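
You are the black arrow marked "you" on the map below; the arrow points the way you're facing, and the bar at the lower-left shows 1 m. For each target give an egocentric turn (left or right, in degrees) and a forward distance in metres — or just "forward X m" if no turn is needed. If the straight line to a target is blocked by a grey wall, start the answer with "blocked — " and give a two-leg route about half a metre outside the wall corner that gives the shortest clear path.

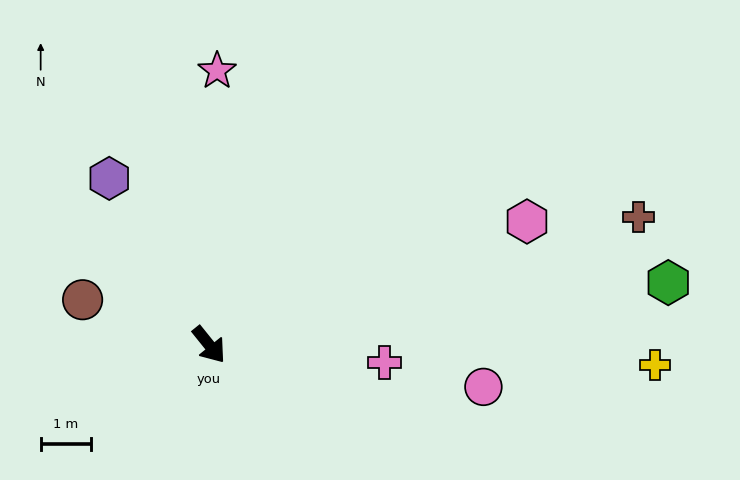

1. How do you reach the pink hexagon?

turn left 72°, forward 6.8 m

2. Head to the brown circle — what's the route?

turn right 148°, forward 2.7 m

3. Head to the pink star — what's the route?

turn left 139°, forward 5.4 m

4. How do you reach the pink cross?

turn left 45°, forward 3.5 m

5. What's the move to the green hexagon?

turn left 59°, forward 9.2 m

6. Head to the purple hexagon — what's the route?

turn left 172°, forward 3.8 m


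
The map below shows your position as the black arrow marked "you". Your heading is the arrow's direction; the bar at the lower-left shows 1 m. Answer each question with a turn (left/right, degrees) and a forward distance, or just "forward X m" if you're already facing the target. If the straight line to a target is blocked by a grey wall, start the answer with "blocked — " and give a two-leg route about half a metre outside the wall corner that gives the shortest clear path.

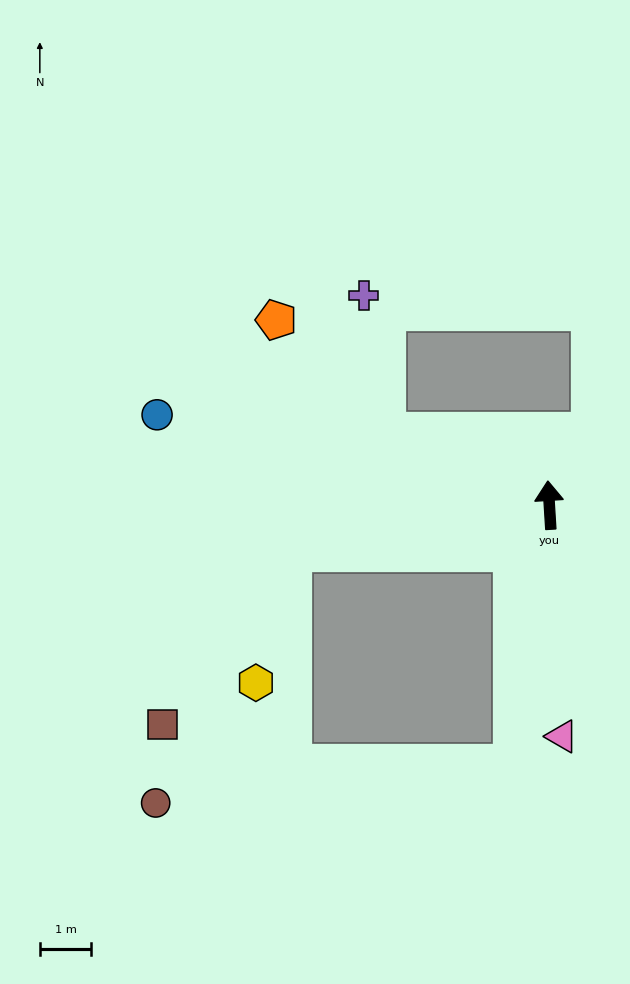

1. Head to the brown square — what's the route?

blocked — turn left 96°, forward 5.1 m, then turn left 44°, forward 4.2 m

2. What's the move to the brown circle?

blocked — turn left 96°, forward 5.1 m, then turn left 53°, forward 5.6 m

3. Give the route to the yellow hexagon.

blocked — turn left 96°, forward 5.1 m, then turn left 66°, forward 2.7 m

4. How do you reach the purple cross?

blocked — turn left 63°, forward 3.5 m, then turn right 58°, forward 2.7 m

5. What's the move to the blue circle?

turn left 73°, forward 7.9 m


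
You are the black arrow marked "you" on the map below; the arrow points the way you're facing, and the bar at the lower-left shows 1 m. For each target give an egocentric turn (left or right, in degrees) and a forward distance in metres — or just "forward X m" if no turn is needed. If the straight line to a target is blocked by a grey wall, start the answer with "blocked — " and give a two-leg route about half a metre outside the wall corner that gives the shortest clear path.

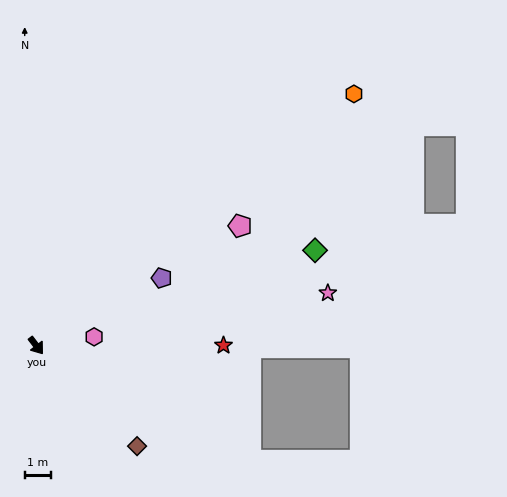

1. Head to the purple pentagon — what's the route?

turn left 81°, forward 5.4 m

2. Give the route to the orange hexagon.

turn left 91°, forward 15.3 m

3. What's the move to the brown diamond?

turn left 8°, forward 5.4 m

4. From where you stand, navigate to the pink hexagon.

turn left 61°, forward 2.2 m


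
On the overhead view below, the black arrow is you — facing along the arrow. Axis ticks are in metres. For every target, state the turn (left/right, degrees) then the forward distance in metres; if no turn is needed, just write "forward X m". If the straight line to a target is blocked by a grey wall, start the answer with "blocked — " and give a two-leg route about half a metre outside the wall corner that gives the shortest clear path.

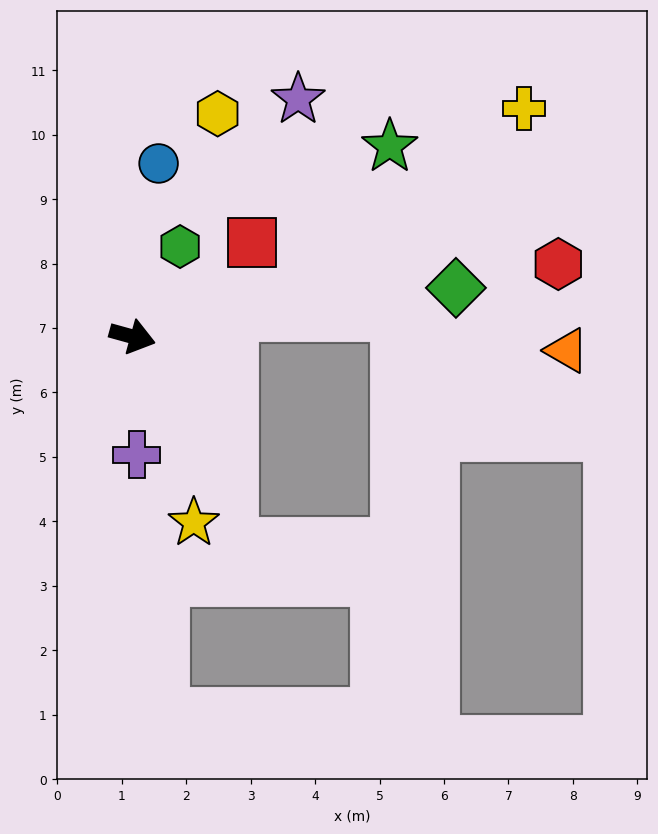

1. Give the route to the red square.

turn left 54°, forward 2.4 m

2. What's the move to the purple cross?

turn right 73°, forward 1.8 m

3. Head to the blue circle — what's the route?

turn left 97°, forward 2.7 m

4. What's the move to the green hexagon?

turn left 78°, forward 1.6 m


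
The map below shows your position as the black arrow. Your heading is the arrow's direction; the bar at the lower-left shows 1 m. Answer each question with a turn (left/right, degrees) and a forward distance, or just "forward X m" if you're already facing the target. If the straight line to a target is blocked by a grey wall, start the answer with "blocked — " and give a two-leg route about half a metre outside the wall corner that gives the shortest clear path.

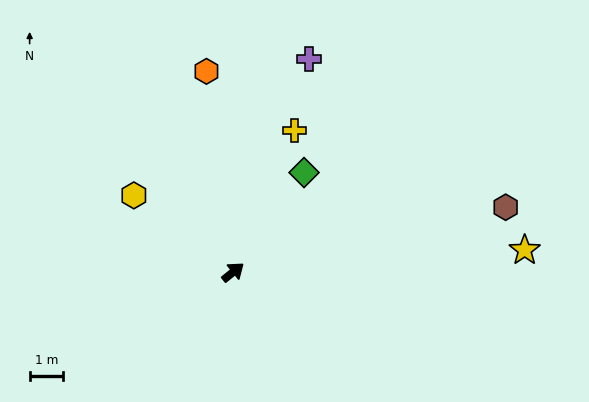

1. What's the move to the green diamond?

turn left 16°, forward 3.7 m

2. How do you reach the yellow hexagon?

turn left 103°, forward 3.8 m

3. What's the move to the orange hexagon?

turn left 59°, forward 6.1 m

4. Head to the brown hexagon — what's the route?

turn right 26°, forward 8.4 m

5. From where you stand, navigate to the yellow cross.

turn left 28°, forward 4.6 m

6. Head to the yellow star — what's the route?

turn right 35°, forward 8.8 m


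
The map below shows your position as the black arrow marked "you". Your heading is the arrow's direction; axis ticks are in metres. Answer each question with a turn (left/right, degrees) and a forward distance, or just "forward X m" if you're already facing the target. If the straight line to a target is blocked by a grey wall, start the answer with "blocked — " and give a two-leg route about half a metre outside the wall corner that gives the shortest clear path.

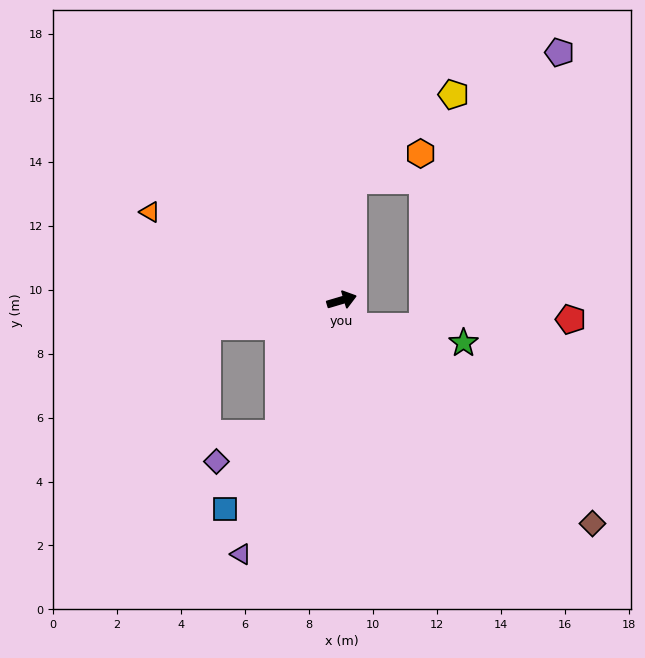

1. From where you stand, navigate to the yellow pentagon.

blocked — turn left 68°, forward 3.8 m, then turn right 44°, forward 4.1 m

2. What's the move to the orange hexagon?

blocked — turn left 68°, forward 3.8 m, then turn right 63°, forward 2.3 m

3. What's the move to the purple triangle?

turn right 128°, forward 8.5 m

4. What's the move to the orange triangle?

turn left 139°, forward 6.6 m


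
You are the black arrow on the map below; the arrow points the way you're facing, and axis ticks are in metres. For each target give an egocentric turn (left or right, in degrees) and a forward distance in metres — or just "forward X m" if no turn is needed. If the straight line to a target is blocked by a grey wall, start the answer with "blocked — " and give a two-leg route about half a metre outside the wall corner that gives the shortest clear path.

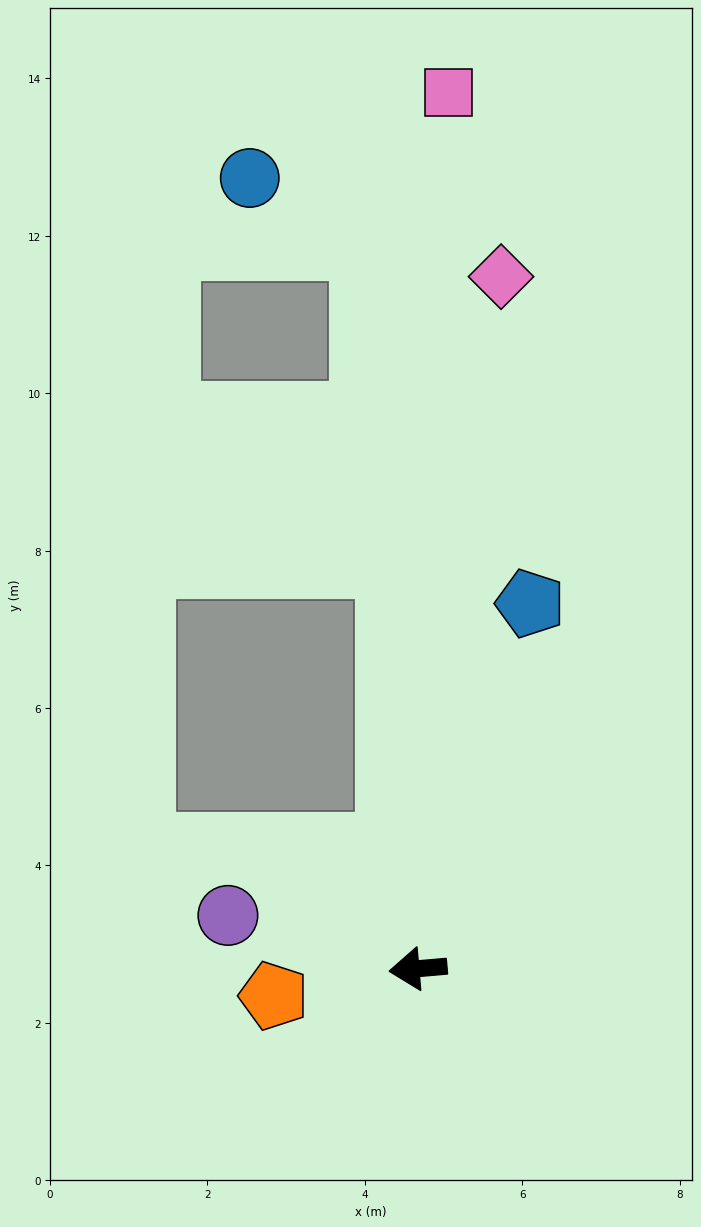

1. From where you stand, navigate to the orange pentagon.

turn left 6°, forward 1.9 m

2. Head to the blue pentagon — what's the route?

turn right 112°, forward 4.9 m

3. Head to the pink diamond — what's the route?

turn right 102°, forward 8.9 m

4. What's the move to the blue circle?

blocked — turn right 91°, forward 9.2 m, then turn left 55°, forward 1.7 m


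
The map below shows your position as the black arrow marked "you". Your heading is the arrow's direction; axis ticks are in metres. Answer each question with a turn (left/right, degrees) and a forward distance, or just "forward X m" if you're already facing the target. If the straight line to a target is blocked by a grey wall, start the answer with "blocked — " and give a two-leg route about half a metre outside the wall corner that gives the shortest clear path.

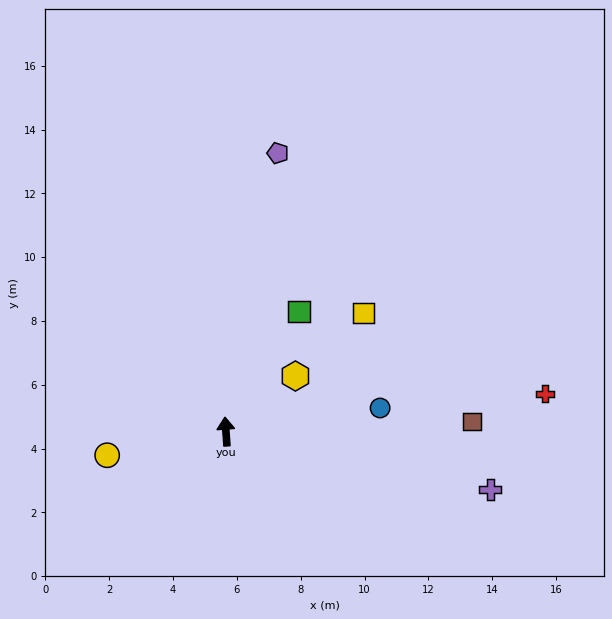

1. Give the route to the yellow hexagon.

turn right 55°, forward 2.8 m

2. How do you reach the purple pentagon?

turn right 15°, forward 8.9 m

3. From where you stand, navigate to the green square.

turn right 35°, forward 4.4 m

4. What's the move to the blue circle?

turn right 85°, forward 4.9 m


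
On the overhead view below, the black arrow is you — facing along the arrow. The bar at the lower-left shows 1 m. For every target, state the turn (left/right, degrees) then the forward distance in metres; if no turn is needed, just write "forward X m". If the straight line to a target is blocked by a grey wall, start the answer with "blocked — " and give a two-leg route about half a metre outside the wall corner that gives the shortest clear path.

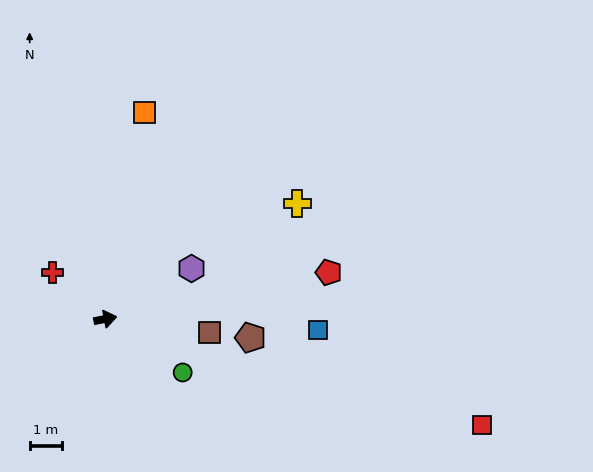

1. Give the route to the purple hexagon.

turn left 19°, forward 3.1 m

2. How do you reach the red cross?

turn left 128°, forward 2.2 m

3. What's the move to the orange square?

turn left 68°, forward 6.5 m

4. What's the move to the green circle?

turn right 46°, forward 2.9 m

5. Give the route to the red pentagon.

forward 7.1 m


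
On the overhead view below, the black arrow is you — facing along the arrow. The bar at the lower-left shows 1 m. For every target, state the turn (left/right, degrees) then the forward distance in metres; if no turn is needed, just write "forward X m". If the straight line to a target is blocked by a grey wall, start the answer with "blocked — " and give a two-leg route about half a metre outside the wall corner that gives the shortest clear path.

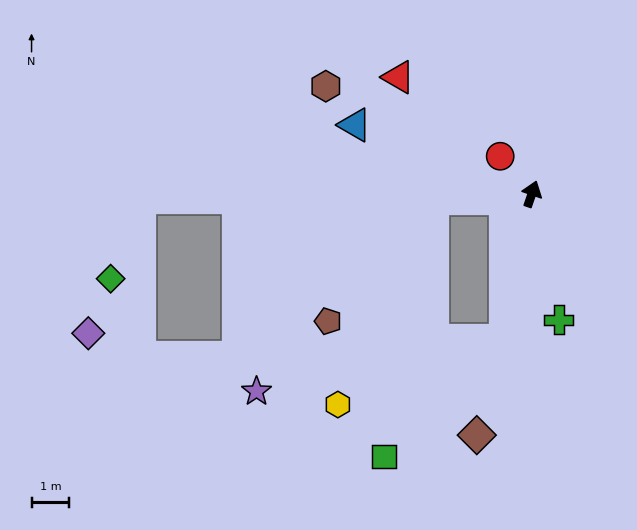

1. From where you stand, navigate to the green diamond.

blocked — turn left 110°, forward 10.4 m, then turn left 69°, forward 2.3 m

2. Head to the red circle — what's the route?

turn left 59°, forward 1.3 m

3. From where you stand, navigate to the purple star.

blocked — turn right 171°, forward 3.9 m, then turn right 68°, forward 6.7 m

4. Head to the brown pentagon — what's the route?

blocked — turn left 112°, forward 2.6 m, then turn left 46°, forward 4.3 m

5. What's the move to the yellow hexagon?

blocked — turn left 112°, forward 2.6 m, then turn left 62°, forward 6.0 m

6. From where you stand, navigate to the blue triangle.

turn left 88°, forward 5.1 m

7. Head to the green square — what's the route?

blocked — turn right 171°, forward 3.9 m, then turn right 36°, forward 4.5 m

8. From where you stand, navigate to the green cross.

turn right 149°, forward 3.4 m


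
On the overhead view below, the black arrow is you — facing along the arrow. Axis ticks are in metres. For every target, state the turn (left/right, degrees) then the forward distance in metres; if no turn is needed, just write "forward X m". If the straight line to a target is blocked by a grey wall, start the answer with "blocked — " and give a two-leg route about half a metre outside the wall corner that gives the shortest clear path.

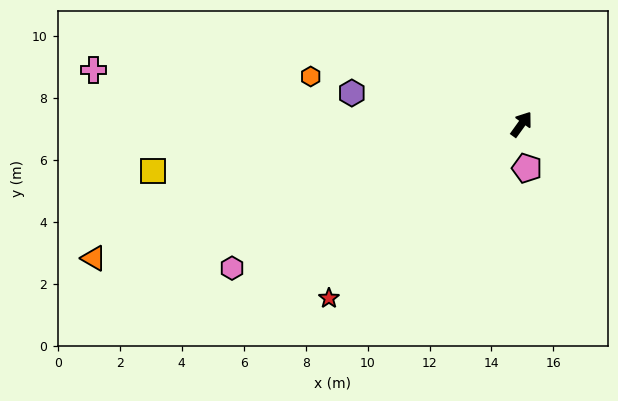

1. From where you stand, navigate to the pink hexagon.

turn left 152°, forward 10.4 m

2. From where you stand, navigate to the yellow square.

turn left 133°, forward 12.0 m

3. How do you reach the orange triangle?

turn left 143°, forward 14.5 m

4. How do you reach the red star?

turn left 168°, forward 8.4 m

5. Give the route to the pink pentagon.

turn right 137°, forward 1.4 m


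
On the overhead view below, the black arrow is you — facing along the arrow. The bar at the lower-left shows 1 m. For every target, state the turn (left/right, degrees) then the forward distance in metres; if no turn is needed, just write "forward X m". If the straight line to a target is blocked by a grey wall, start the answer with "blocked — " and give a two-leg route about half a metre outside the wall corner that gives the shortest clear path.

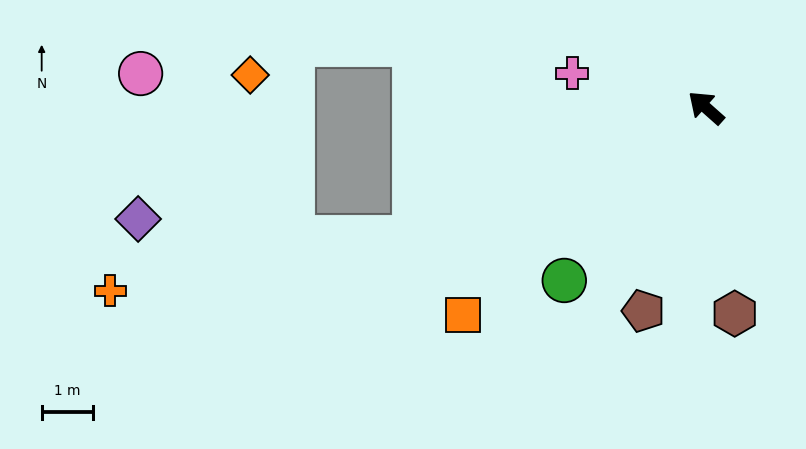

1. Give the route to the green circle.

turn left 92°, forward 4.4 m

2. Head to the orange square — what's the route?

turn left 82°, forward 6.2 m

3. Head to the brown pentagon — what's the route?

turn left 115°, forward 4.1 m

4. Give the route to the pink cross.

turn left 27°, forward 2.7 m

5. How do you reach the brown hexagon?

turn left 140°, forward 4.1 m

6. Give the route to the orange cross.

blocked — turn left 66°, forward 6.2 m, then turn right 14°, forward 6.0 m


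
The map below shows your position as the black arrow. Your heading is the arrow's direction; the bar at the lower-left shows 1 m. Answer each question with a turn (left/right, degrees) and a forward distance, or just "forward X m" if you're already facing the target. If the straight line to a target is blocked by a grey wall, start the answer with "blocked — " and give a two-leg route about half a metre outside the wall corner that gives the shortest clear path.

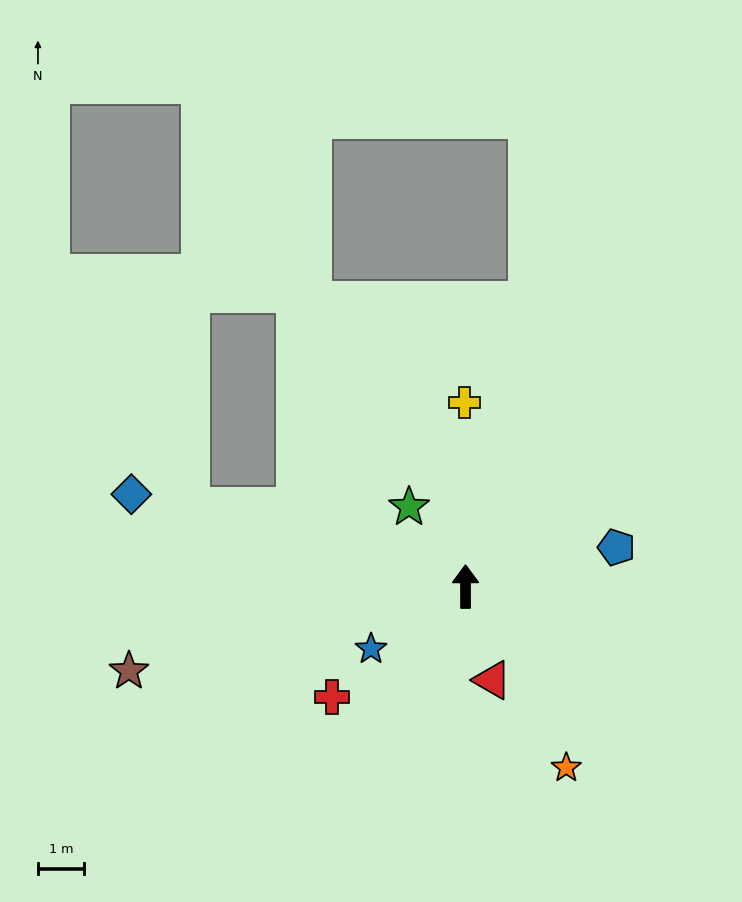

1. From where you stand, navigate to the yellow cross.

forward 4.0 m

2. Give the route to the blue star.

turn left 123°, forward 2.4 m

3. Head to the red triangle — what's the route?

turn right 164°, forward 2.1 m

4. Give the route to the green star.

turn left 35°, forward 2.1 m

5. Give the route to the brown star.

turn left 104°, forward 7.5 m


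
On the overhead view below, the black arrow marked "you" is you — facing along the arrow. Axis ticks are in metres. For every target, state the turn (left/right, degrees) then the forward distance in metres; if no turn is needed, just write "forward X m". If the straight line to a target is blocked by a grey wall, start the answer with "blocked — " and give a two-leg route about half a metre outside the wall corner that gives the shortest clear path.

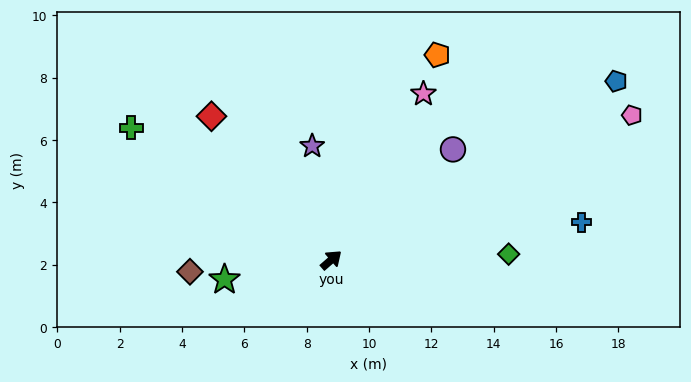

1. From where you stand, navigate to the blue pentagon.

turn right 9°, forward 10.8 m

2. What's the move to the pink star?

turn left 20°, forward 6.1 m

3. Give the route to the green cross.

turn left 106°, forward 7.7 m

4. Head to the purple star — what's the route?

turn left 59°, forward 3.7 m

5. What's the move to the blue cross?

turn right 32°, forward 8.1 m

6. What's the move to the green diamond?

turn right 39°, forward 5.7 m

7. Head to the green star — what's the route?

turn left 149°, forward 3.5 m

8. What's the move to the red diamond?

turn left 89°, forward 6.0 m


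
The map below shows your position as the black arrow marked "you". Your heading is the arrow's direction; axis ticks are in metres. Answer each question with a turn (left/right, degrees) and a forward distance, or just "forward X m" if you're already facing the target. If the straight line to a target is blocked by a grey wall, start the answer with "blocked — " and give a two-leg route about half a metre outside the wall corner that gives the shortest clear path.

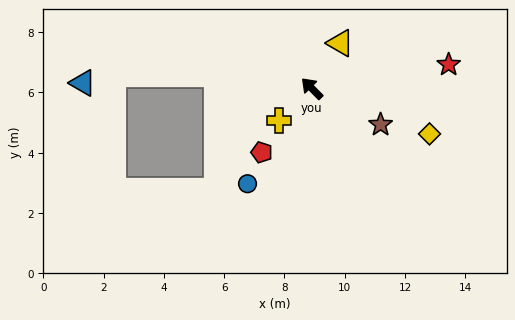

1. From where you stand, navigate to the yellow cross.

turn left 90°, forward 1.5 m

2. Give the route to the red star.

turn right 125°, forward 4.6 m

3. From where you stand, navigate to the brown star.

turn right 162°, forward 2.6 m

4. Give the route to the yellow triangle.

turn right 77°, forward 1.8 m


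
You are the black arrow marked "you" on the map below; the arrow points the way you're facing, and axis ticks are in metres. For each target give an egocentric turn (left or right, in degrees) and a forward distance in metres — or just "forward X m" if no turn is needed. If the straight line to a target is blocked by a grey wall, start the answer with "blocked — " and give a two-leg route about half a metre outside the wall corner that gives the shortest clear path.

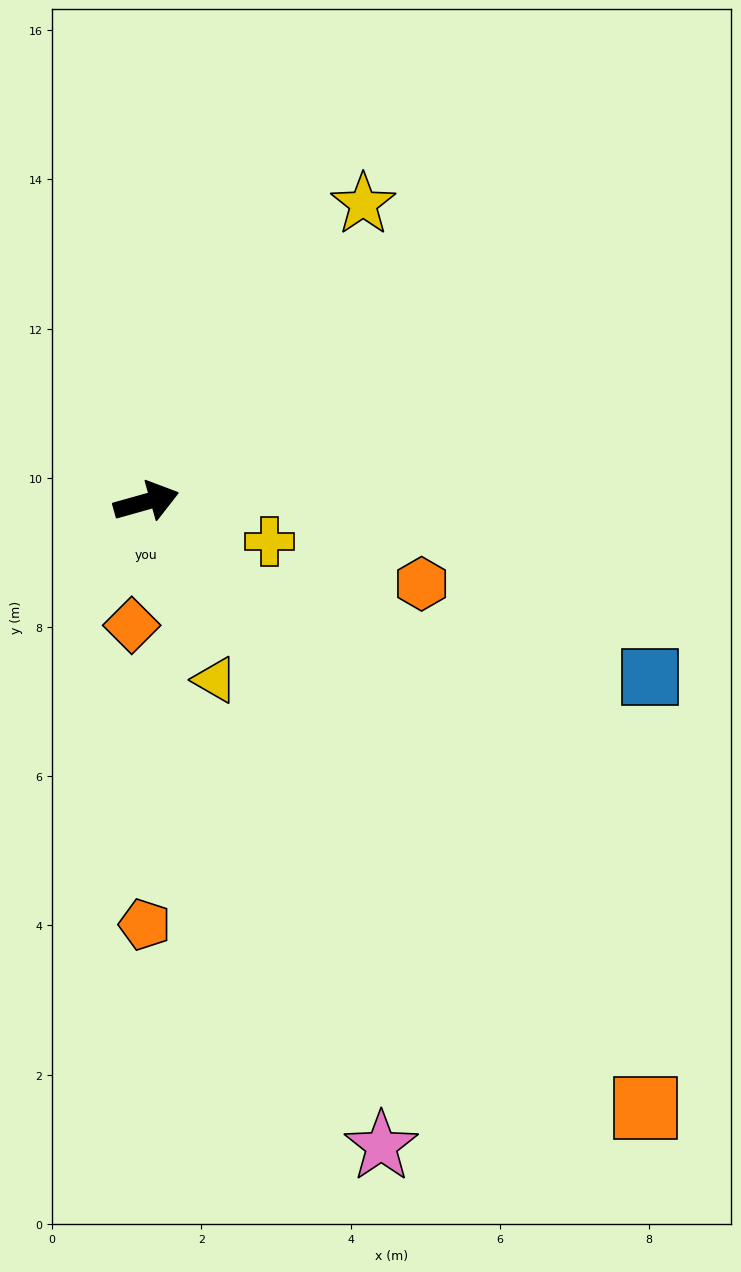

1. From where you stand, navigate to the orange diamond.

turn right 112°, forward 1.7 m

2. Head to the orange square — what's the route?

turn right 66°, forward 10.5 m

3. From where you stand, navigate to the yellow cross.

turn right 33°, forward 1.7 m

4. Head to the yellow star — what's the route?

turn left 38°, forward 4.9 m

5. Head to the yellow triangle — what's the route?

turn right 85°, forward 2.6 m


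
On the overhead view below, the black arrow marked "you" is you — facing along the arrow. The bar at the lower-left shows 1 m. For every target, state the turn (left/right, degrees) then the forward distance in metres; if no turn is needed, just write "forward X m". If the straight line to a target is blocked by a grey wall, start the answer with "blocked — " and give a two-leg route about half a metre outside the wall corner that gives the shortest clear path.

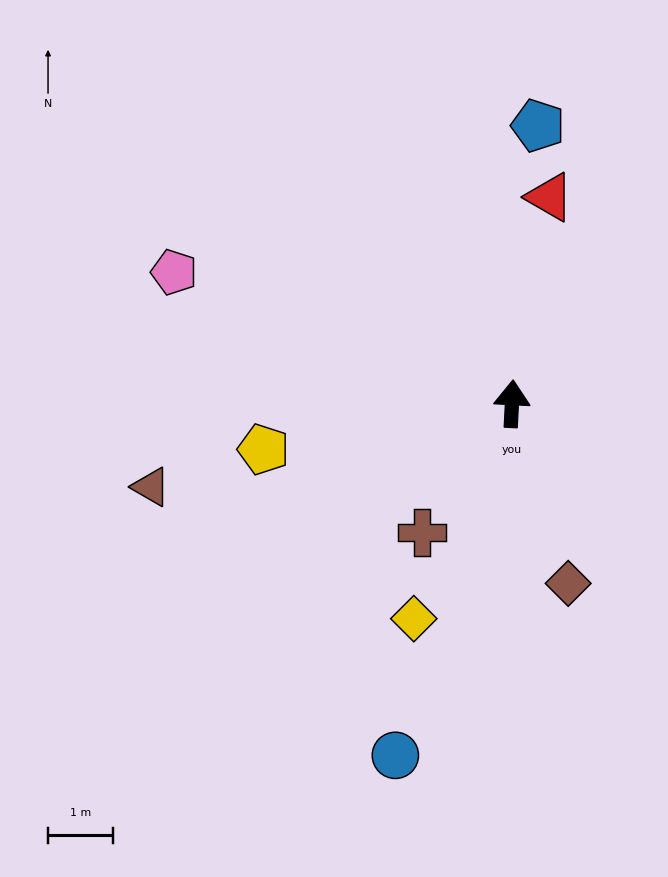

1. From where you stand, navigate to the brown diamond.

turn right 160°, forward 2.9 m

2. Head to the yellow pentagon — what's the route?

turn left 103°, forward 3.9 m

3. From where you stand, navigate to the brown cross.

turn left 148°, forward 2.4 m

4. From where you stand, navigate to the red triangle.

turn right 7°, forward 3.2 m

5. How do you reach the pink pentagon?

turn left 72°, forward 5.5 m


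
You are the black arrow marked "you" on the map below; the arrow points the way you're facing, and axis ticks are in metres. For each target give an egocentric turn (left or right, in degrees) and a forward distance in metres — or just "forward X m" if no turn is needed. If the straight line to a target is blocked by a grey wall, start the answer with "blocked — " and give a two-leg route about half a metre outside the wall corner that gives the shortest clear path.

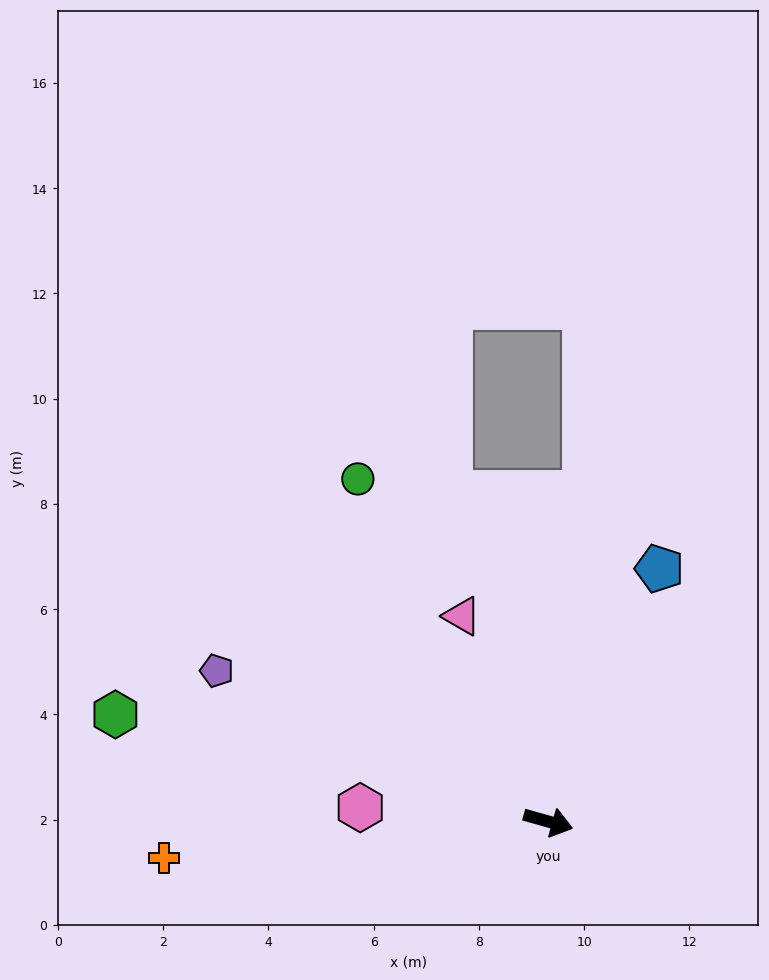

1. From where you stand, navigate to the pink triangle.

turn left 129°, forward 4.2 m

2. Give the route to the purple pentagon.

turn left 171°, forward 6.9 m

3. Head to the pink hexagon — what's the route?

turn right 168°, forward 3.6 m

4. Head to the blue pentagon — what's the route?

turn left 82°, forward 5.2 m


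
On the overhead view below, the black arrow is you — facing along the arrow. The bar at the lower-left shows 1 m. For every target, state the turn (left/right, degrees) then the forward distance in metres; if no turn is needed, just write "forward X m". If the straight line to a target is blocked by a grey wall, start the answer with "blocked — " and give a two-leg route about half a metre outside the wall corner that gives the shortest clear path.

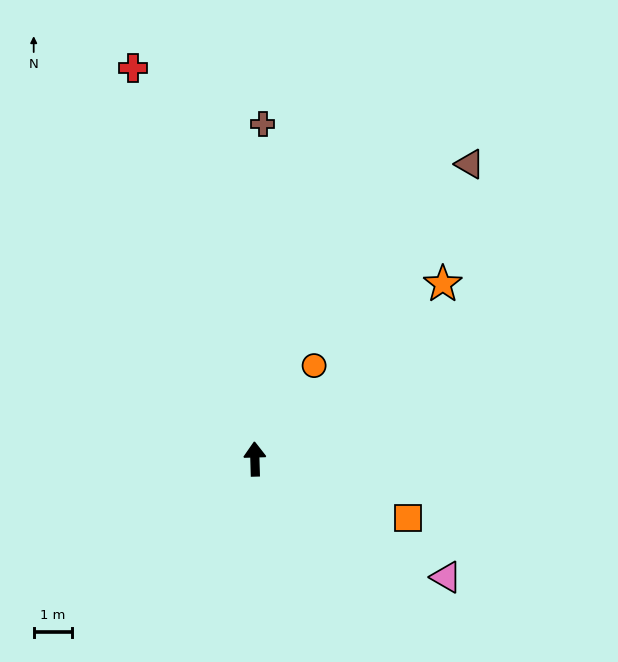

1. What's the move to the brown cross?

turn right 3°, forward 8.7 m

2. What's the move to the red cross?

turn left 16°, forward 10.6 m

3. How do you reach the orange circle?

turn right 34°, forward 2.9 m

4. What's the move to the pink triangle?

turn right 123°, forward 5.8 m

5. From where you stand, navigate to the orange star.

turn right 49°, forward 6.6 m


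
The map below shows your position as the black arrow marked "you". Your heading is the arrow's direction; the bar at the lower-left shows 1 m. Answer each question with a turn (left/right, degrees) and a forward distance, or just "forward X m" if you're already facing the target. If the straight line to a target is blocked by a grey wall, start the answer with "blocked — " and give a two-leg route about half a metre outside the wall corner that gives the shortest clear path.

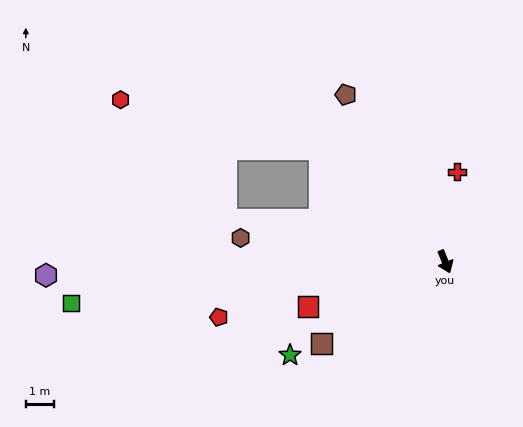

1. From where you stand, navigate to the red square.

turn right 94°, forward 5.1 m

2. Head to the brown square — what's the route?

turn right 79°, forward 5.2 m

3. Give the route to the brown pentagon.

turn right 172°, forward 6.9 m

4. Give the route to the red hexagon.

blocked — turn right 155°, forward 5.9 m, then turn left 29°, forward 7.3 m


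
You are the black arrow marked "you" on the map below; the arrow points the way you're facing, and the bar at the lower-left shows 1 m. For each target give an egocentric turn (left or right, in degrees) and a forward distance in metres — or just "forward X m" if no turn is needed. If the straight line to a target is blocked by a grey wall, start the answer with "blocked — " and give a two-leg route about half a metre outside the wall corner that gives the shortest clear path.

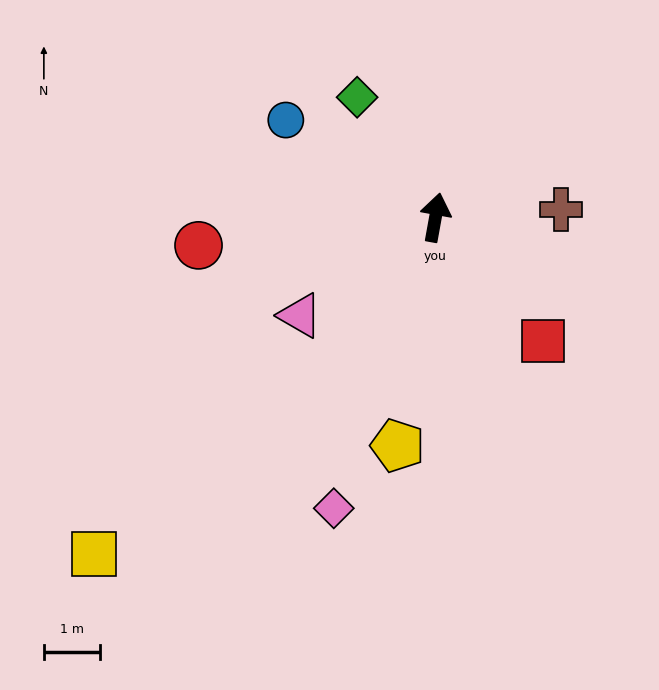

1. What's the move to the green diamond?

turn left 43°, forward 2.5 m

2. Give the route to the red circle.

turn left 107°, forward 4.2 m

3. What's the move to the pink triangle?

turn left 136°, forward 3.0 m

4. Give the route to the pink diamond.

turn left 171°, forward 5.5 m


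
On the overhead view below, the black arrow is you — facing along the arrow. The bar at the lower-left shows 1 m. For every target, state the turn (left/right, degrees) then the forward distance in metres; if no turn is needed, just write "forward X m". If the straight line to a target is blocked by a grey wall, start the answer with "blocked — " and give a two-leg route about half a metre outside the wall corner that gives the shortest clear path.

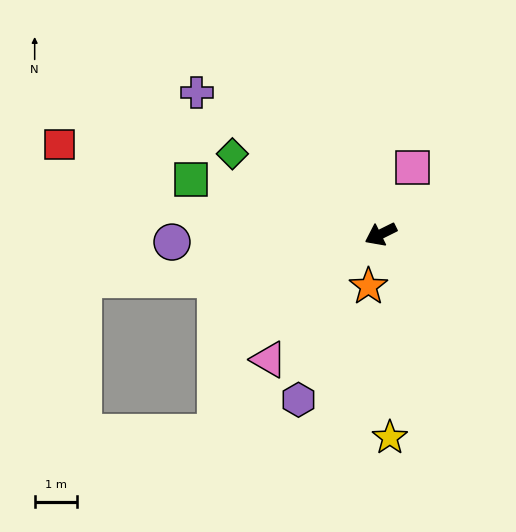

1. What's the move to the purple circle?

turn right 24°, forward 4.9 m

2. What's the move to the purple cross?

turn right 64°, forward 5.5 m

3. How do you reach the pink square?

turn right 142°, forward 1.7 m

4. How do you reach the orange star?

turn left 50°, forward 1.3 m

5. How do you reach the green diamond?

turn right 55°, forward 4.0 m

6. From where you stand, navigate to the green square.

turn right 42°, forward 4.6 m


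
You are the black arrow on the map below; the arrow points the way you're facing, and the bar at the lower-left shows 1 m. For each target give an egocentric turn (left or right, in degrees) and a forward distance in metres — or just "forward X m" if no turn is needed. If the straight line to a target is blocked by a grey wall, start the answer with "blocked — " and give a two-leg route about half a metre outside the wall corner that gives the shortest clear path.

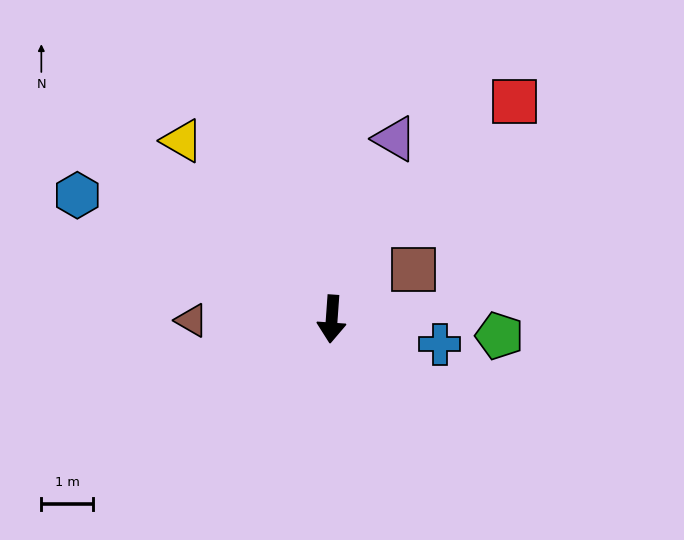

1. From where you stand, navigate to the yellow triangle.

turn right 136°, forward 4.5 m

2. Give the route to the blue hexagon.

turn right 112°, forward 5.5 m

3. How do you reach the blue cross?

turn left 81°, forward 2.1 m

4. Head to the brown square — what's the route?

turn left 125°, forward 1.9 m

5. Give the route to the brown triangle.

turn right 85°, forward 2.7 m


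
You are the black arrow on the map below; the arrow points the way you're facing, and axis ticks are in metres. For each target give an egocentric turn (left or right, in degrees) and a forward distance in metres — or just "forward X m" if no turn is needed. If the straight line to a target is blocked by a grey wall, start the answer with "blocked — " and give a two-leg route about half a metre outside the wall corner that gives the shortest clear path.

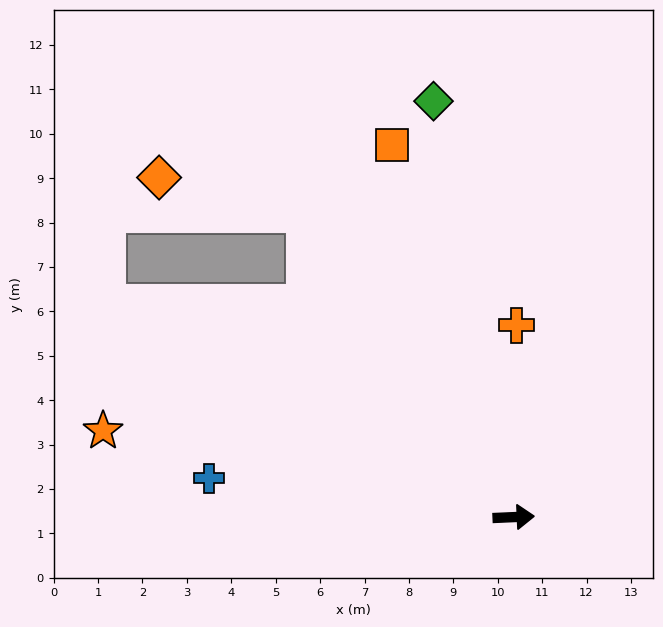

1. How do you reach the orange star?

turn left 166°, forward 9.4 m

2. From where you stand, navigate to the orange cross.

turn left 87°, forward 4.3 m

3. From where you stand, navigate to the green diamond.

turn left 98°, forward 9.5 m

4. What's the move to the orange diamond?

blocked — turn left 122°, forward 8.3 m, then turn left 42°, forward 3.4 m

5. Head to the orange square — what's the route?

turn left 106°, forward 8.8 m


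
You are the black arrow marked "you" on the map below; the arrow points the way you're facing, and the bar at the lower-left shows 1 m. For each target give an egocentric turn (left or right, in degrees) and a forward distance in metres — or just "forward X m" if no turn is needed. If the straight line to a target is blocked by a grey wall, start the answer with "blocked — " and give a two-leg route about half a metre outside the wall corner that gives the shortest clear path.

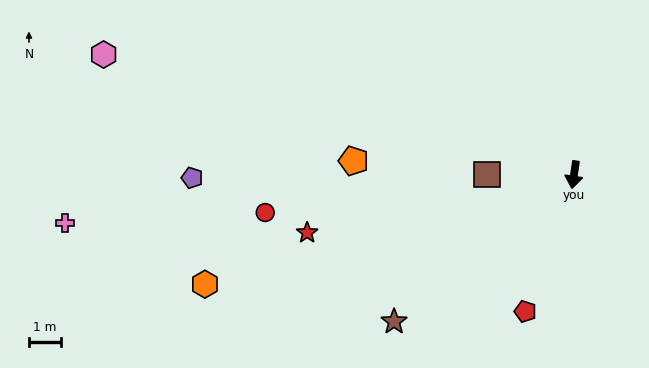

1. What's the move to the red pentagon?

turn right 11°, forward 4.5 m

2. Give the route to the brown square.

turn right 82°, forward 2.7 m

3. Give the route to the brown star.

turn right 42°, forward 7.2 m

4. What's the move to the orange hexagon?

turn right 65°, forward 12.0 m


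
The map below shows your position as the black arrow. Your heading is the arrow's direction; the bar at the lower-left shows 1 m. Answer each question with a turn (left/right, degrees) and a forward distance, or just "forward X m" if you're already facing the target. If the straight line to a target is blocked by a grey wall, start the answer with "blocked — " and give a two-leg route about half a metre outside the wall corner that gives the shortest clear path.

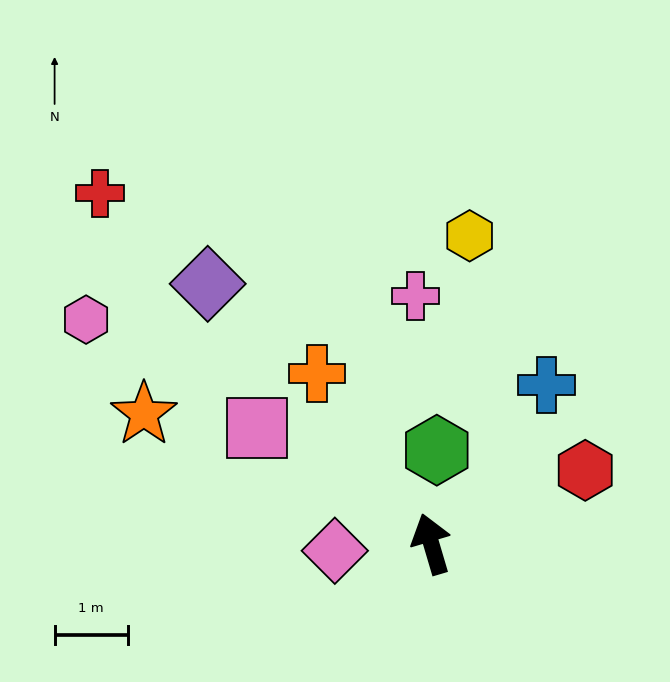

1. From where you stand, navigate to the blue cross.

turn right 52°, forward 2.7 m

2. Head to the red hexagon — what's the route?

turn right 81°, forward 2.3 m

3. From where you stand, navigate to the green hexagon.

turn right 20°, forward 1.3 m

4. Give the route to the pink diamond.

turn left 78°, forward 1.3 m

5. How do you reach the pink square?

turn left 40°, forward 2.9 m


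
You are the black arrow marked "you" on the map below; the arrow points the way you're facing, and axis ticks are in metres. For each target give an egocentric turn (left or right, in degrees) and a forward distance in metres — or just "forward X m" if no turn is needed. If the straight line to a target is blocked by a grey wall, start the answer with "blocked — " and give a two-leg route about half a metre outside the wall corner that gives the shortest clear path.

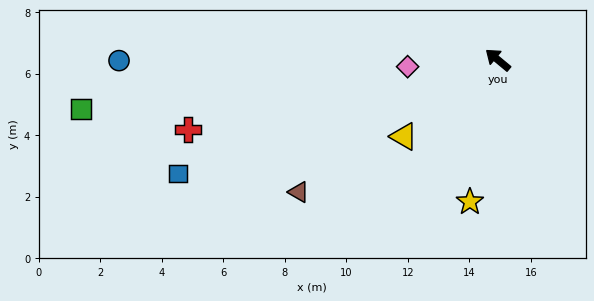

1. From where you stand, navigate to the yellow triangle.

turn left 79°, forward 3.9 m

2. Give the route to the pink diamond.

turn left 44°, forward 2.9 m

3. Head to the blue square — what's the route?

turn left 59°, forward 11.0 m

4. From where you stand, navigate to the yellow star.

turn left 119°, forward 4.7 m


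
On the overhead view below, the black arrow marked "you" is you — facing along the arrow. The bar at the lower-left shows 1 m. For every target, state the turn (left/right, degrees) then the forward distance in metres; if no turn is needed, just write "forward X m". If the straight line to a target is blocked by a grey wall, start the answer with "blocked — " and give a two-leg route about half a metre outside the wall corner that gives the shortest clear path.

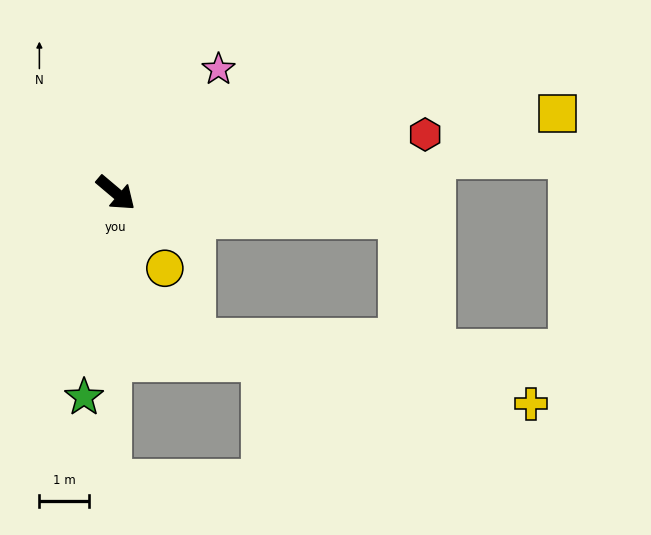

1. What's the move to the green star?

turn right 59°, forward 4.1 m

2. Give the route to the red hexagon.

turn left 51°, forward 6.3 m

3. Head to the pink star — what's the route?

turn left 90°, forward 3.2 m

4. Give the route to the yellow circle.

turn right 17°, forward 1.8 m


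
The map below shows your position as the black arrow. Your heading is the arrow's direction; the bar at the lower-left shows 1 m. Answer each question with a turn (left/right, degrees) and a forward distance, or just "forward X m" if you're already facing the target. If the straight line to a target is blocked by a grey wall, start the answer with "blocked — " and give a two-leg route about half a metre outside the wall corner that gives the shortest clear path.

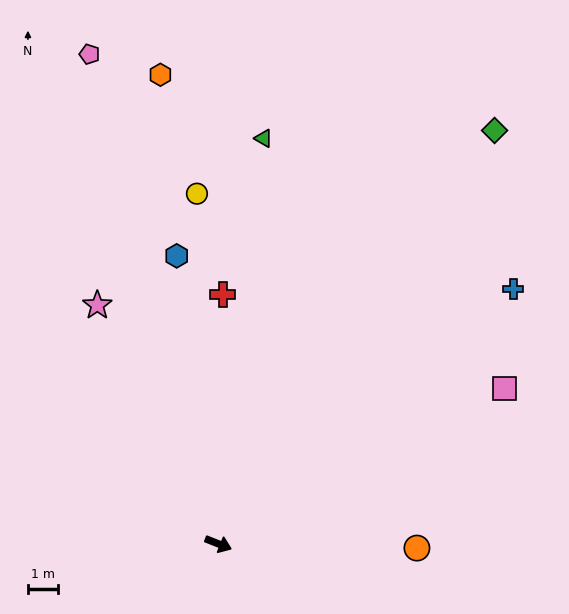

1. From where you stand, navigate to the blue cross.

turn left 63°, forward 13.0 m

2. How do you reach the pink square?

turn left 50°, forward 10.9 m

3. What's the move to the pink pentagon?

turn left 126°, forward 16.9 m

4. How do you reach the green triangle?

turn left 105°, forward 13.6 m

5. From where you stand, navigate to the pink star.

turn left 139°, forward 8.9 m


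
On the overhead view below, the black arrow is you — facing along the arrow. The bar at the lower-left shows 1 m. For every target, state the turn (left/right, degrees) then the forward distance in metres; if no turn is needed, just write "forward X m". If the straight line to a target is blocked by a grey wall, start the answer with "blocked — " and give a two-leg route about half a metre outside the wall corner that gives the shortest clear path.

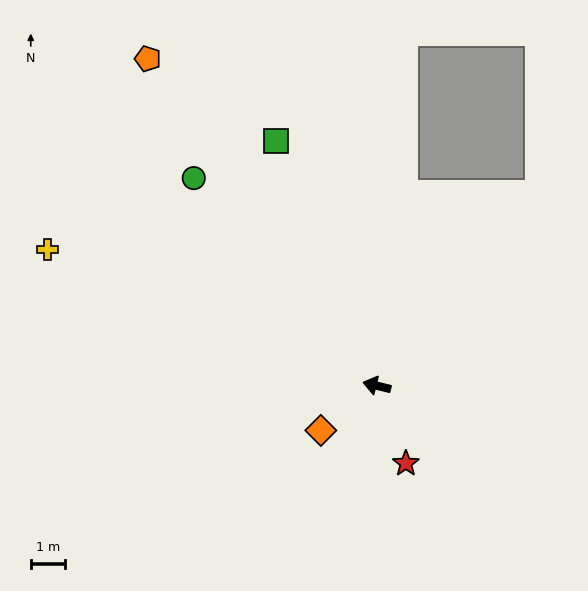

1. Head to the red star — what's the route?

turn left 124°, forward 2.4 m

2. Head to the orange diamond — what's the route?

turn left 52°, forward 2.1 m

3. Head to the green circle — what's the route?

turn right 35°, forward 8.0 m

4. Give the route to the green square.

turn right 54°, forward 7.7 m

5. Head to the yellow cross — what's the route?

turn right 9°, forward 10.3 m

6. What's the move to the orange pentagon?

turn right 41°, forward 11.6 m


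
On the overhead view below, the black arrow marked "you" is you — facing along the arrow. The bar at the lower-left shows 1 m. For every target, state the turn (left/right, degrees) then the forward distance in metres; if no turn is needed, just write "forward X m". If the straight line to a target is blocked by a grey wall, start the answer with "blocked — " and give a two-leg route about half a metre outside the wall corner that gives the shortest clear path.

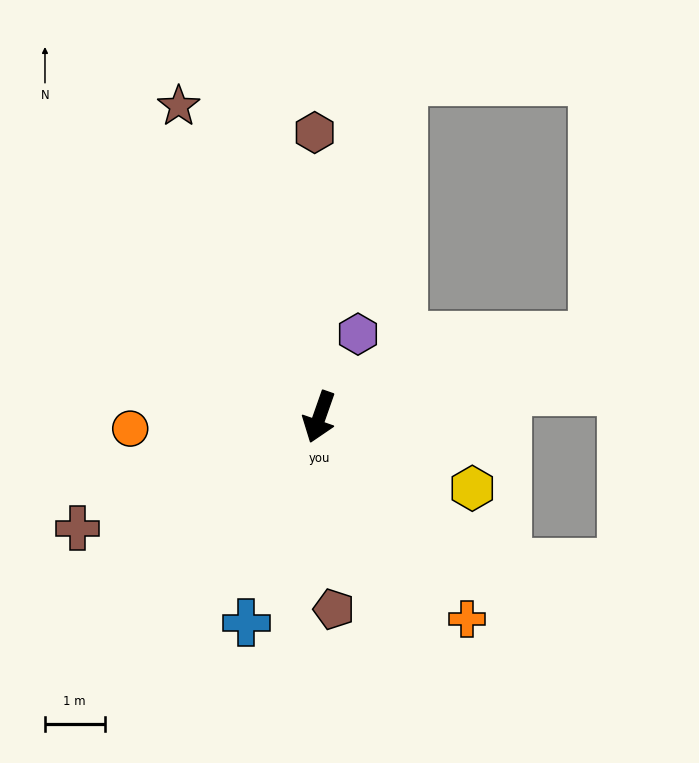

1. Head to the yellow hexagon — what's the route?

turn left 84°, forward 2.8 m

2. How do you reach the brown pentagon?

turn left 24°, forward 3.2 m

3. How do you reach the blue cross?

forward 3.7 m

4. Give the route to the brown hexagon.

turn right 160°, forward 4.8 m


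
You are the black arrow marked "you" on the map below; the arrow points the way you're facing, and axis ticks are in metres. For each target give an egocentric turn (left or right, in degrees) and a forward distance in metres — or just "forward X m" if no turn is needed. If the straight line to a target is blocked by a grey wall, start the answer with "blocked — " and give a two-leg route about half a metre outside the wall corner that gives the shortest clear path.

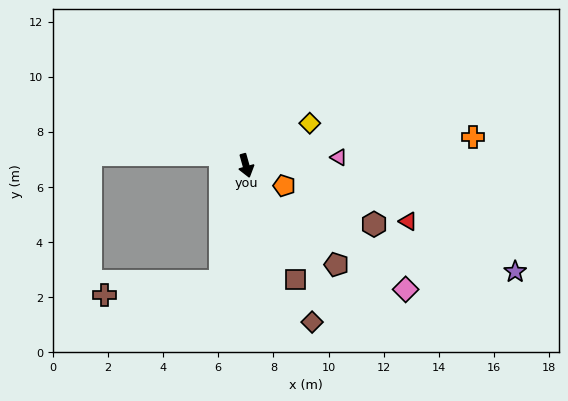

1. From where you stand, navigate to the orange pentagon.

turn left 47°, forward 1.6 m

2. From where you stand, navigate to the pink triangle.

turn left 79°, forward 3.4 m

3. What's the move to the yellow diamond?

turn left 108°, forward 2.8 m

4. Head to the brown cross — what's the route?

blocked — turn right 28°, forward 4.3 m, then turn right 71°, forward 4.2 m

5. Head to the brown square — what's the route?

turn left 8°, forward 4.5 m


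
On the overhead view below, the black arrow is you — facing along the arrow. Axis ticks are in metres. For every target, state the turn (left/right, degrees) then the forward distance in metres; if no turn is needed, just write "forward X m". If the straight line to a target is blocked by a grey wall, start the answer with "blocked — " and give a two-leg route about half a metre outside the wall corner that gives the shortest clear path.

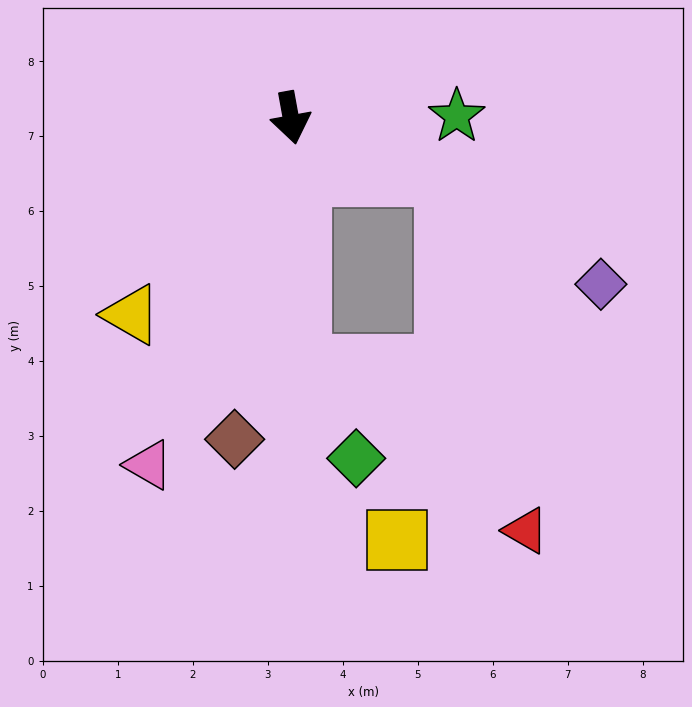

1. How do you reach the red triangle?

blocked — turn right 8°, forward 3.3 m, then turn left 52°, forward 3.7 m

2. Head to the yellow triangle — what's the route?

turn right 49°, forward 3.4 m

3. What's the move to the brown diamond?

turn right 20°, forward 4.4 m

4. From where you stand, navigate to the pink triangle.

turn right 33°, forward 5.0 m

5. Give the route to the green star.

turn left 80°, forward 2.2 m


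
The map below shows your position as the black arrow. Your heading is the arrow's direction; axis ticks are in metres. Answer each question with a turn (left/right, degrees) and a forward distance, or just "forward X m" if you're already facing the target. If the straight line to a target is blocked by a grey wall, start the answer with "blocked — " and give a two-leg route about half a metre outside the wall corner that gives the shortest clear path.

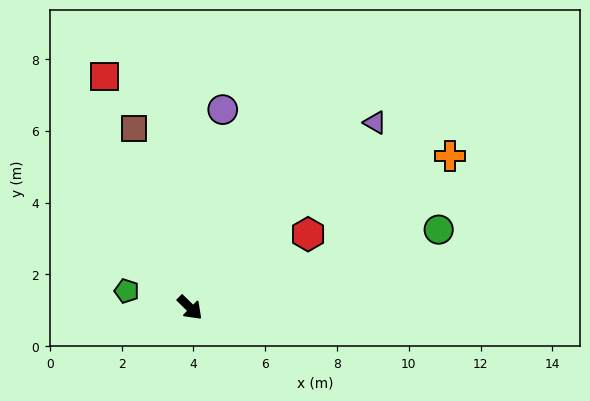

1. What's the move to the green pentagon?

turn right 150°, forward 1.8 m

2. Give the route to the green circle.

turn left 62°, forward 7.3 m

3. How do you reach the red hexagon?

turn left 76°, forward 3.9 m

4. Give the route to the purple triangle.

turn left 89°, forward 7.3 m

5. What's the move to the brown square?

turn left 152°, forward 5.2 m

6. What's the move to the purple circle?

turn left 125°, forward 5.6 m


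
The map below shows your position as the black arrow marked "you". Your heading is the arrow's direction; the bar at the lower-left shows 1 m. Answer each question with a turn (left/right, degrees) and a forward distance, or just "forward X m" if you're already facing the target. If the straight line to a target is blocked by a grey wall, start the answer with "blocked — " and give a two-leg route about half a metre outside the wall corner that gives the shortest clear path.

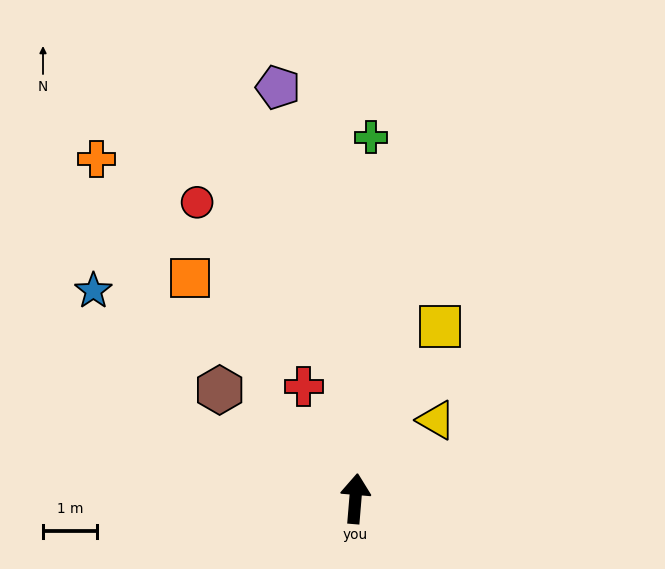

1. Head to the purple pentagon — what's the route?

turn left 15°, forward 7.8 m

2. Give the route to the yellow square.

turn right 21°, forward 3.6 m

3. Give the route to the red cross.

turn left 29°, forward 2.3 m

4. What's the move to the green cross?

turn left 2°, forward 6.8 m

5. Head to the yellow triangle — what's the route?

turn right 41°, forward 2.1 m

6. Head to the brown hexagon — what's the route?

turn left 56°, forward 3.2 m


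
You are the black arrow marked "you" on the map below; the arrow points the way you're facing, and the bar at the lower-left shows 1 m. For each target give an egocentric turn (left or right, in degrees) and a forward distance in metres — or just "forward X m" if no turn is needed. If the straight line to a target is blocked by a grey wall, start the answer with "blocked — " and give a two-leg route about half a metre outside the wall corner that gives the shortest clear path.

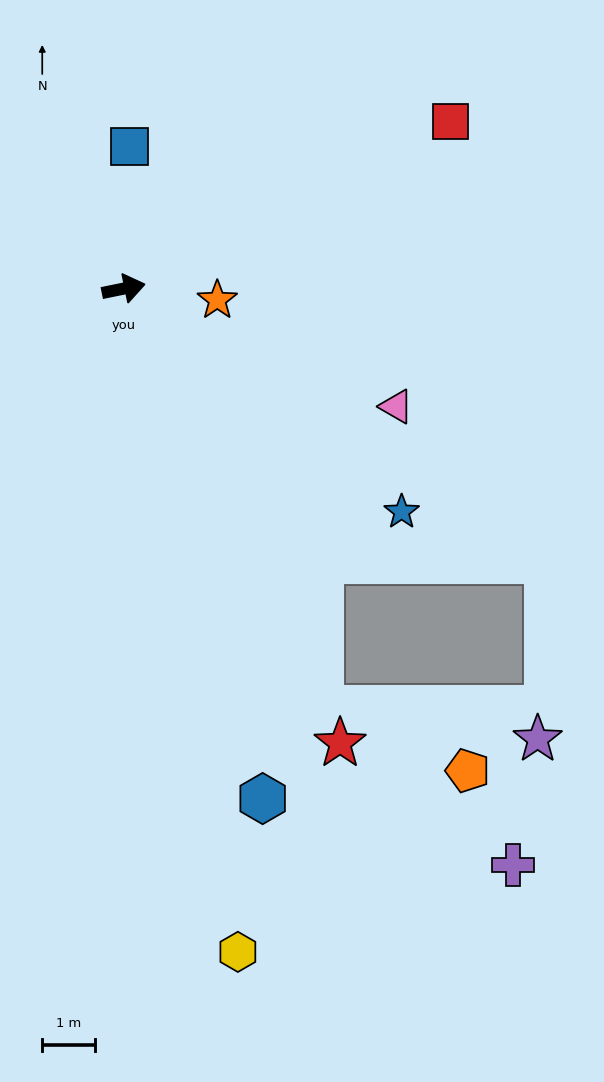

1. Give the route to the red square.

turn left 16°, forward 6.9 m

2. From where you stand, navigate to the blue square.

turn left 76°, forward 2.7 m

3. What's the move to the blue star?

turn right 50°, forward 6.7 m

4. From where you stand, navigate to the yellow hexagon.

turn right 92°, forward 12.7 m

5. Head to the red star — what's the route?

turn right 76°, forward 9.5 m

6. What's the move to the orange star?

turn right 19°, forward 1.8 m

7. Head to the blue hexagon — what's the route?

turn right 86°, forward 9.9 m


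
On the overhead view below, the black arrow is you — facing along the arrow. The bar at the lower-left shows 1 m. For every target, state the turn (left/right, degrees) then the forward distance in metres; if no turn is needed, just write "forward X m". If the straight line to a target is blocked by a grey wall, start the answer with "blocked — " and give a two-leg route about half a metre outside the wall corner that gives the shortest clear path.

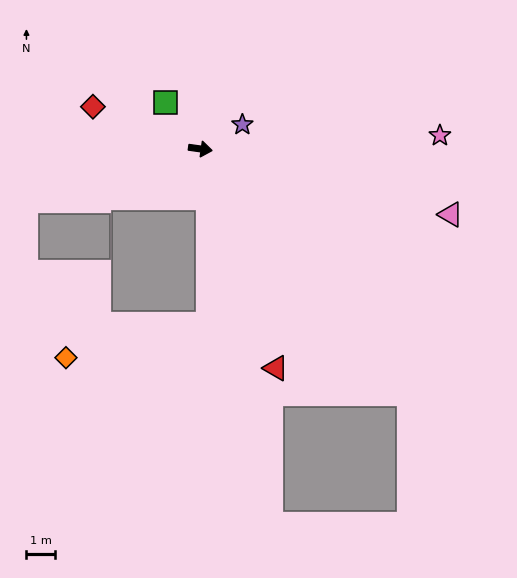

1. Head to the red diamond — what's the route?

turn left 167°, forward 4.0 m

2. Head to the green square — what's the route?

turn left 135°, forward 2.0 m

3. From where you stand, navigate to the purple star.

turn left 38°, forward 1.7 m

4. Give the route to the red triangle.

turn right 63°, forward 8.0 m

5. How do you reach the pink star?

turn left 11°, forward 8.3 m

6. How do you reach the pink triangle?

turn right 7°, forward 9.0 m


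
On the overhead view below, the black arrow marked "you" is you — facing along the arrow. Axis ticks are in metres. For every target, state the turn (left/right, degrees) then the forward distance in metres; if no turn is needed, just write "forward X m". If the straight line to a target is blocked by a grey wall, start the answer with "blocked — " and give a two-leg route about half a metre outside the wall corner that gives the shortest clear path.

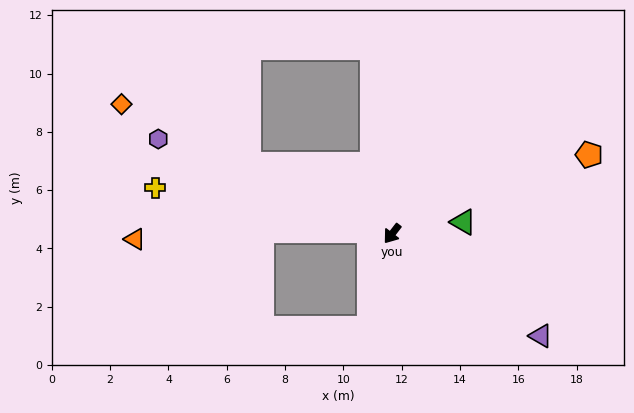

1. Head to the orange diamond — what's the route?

turn right 78°, forward 10.3 m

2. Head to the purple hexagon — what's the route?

turn right 74°, forward 8.7 m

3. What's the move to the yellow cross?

turn right 63°, forward 8.3 m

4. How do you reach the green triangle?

turn left 137°, forward 2.5 m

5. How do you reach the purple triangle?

turn left 93°, forward 6.2 m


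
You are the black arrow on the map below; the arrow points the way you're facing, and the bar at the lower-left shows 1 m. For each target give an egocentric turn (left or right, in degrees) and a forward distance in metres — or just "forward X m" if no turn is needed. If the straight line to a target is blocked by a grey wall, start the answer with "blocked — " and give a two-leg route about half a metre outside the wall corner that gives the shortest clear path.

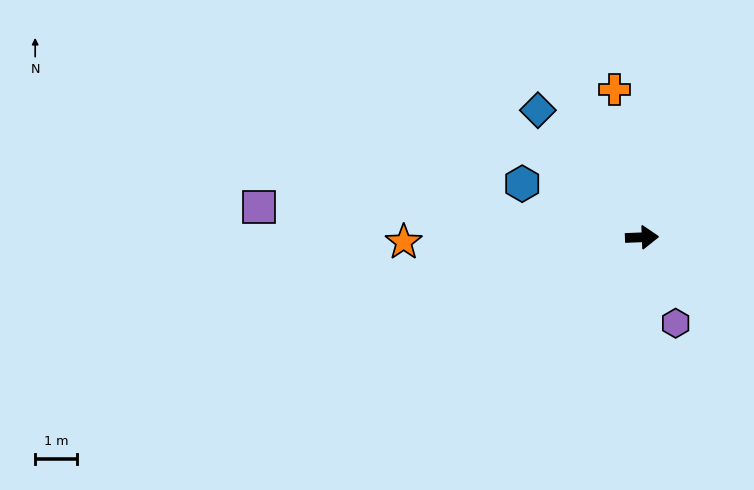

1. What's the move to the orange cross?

turn left 98°, forward 3.6 m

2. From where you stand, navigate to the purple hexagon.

turn right 71°, forward 2.2 m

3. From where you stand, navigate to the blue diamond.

turn left 127°, forward 3.9 m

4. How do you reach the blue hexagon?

turn left 154°, forward 3.2 m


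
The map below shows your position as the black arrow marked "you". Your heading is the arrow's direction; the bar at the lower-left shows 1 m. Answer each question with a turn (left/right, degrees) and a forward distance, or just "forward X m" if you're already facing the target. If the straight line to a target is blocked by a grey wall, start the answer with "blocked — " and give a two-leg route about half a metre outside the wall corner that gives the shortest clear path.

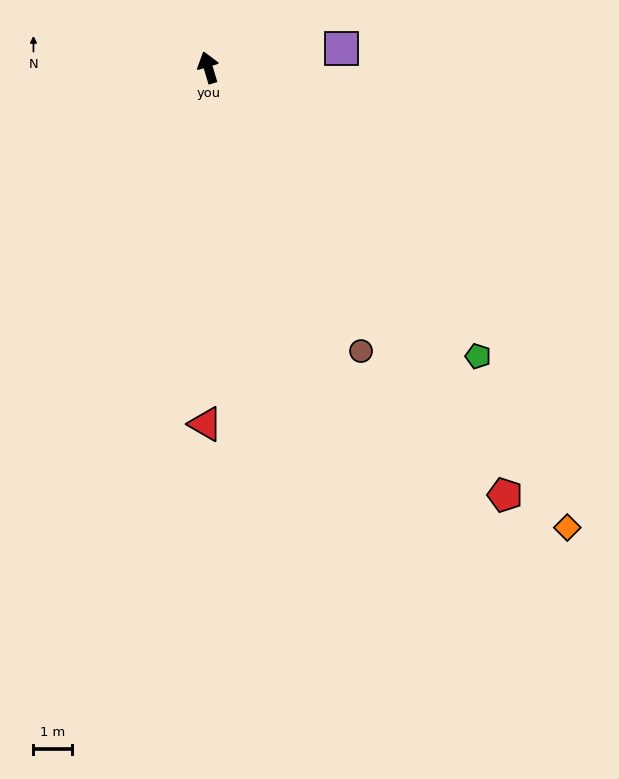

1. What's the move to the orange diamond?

turn right 159°, forward 15.2 m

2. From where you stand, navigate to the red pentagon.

turn right 162°, forward 13.6 m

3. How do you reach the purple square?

turn right 99°, forward 3.5 m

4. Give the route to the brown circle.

turn right 168°, forward 8.4 m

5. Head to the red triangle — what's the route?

turn left 163°, forward 9.3 m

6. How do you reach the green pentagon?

turn right 154°, forward 10.3 m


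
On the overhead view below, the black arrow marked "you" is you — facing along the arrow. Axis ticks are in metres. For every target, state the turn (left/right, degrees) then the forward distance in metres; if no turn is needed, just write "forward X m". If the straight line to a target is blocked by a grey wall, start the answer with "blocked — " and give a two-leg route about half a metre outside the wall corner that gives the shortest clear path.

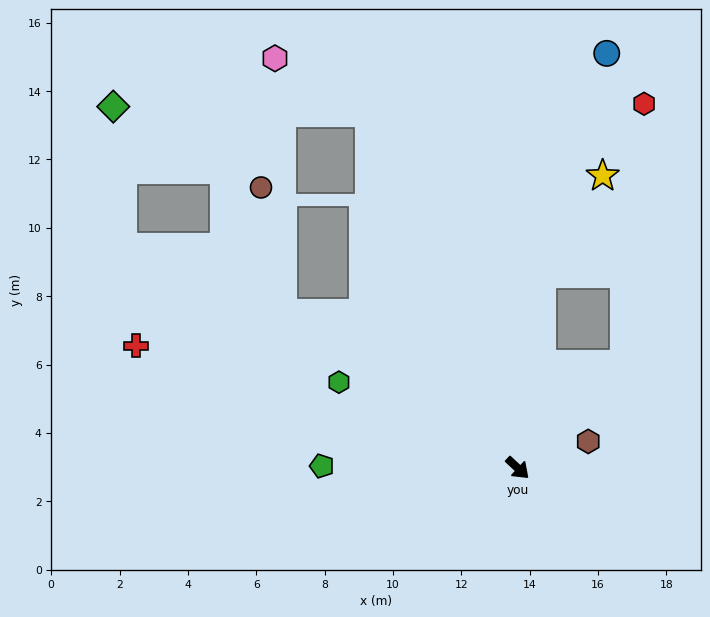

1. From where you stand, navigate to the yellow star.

blocked — turn left 126°, forward 5.7 m, then turn right 25°, forward 3.4 m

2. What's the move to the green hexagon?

turn right 163°, forward 5.8 m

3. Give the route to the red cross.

turn right 155°, forward 11.7 m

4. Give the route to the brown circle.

blocked — turn right 170°, forward 8.2 m, then turn right 47°, forward 3.7 m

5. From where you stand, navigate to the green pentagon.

turn right 138°, forward 5.7 m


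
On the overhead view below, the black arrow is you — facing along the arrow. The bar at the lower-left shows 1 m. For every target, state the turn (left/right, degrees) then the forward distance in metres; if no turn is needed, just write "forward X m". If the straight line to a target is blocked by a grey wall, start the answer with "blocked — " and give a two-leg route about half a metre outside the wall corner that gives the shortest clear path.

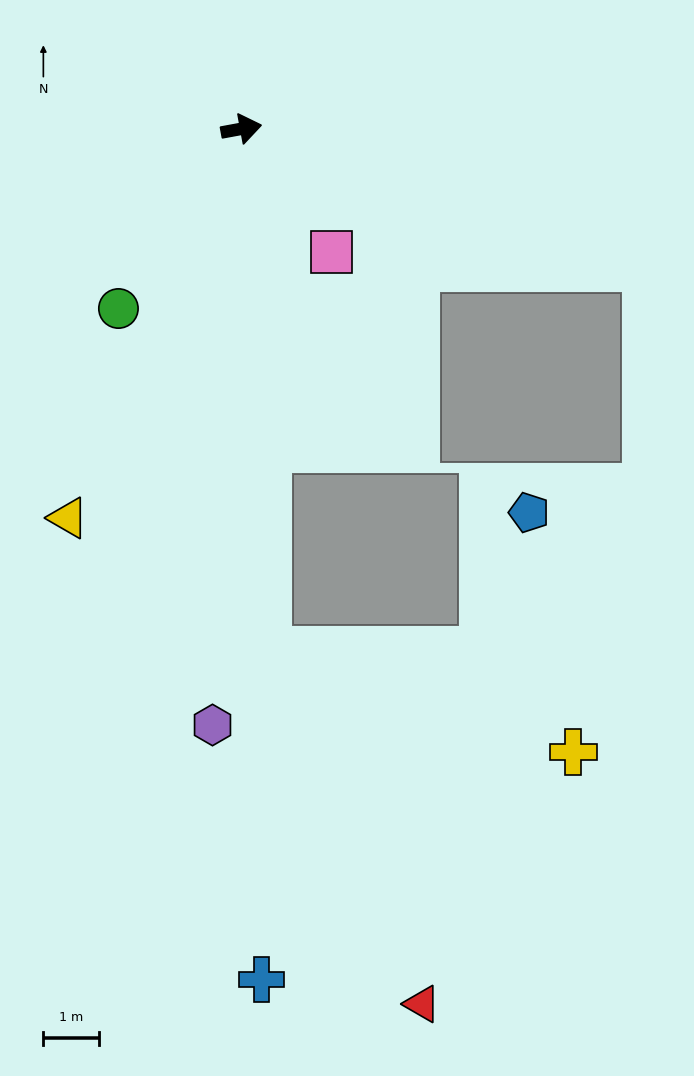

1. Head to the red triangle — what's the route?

blocked — turn right 98°, forward 9.4 m, then turn left 21°, forward 7.0 m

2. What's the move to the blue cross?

turn right 99°, forward 15.4 m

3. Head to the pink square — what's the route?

turn right 64°, forward 2.8 m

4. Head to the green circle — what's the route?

turn right 135°, forward 3.9 m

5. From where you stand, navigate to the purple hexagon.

turn right 103°, forward 10.8 m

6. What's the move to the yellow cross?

blocked — turn right 98°, forward 9.4 m, then turn left 69°, forward 5.8 m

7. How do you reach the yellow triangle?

turn right 124°, forward 7.7 m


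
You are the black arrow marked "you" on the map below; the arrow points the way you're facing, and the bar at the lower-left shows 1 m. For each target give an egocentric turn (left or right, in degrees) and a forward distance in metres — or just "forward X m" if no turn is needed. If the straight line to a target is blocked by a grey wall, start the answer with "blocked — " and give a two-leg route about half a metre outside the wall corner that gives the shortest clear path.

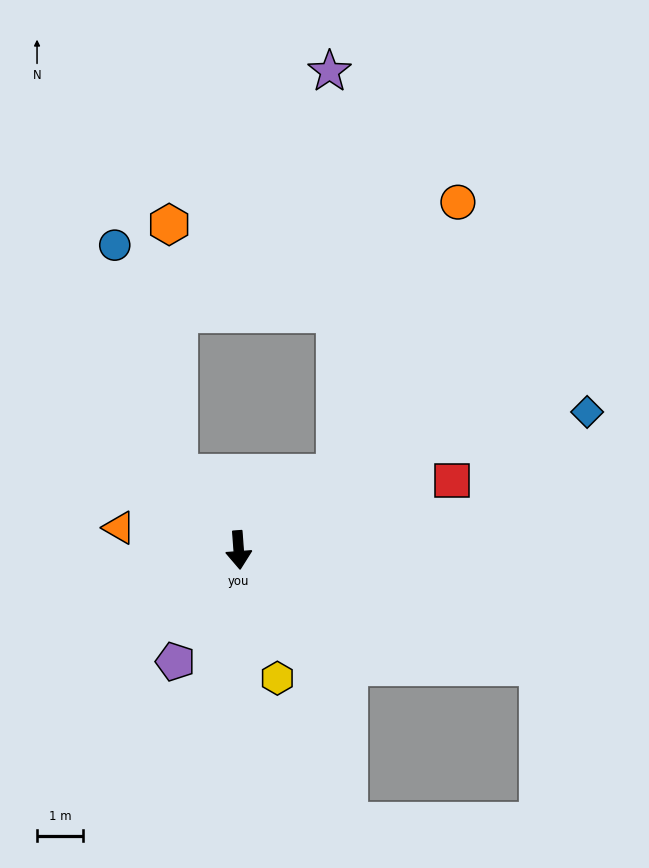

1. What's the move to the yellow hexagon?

turn left 13°, forward 2.9 m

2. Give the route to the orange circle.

blocked — turn left 124°, forward 2.7 m, then turn left 28°, forward 6.4 m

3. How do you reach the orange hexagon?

blocked — turn right 146°, forward 2.1 m, then turn right 36°, forward 5.4 m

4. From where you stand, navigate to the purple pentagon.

turn right 34°, forward 2.8 m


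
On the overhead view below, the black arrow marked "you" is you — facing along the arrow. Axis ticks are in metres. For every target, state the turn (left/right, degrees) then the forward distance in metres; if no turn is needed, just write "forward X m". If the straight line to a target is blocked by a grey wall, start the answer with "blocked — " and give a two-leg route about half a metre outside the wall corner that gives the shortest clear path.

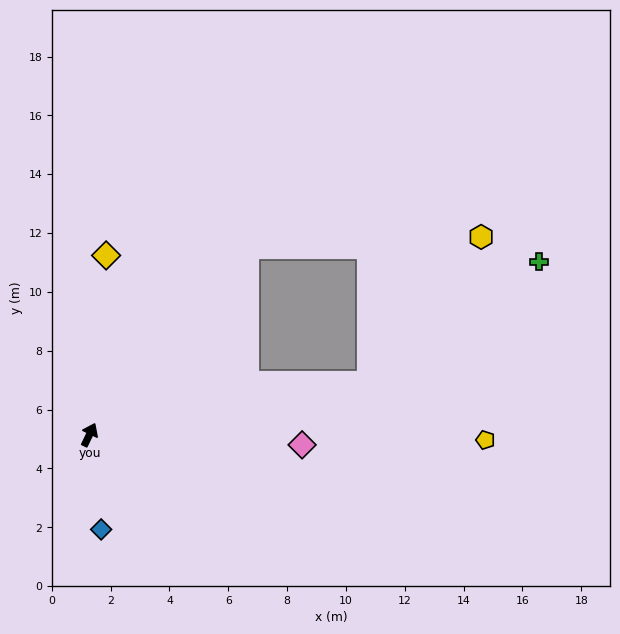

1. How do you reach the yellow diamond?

turn left 20°, forward 6.1 m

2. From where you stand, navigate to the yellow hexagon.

blocked — turn right 54°, forward 9.7 m, then turn left 42°, forward 6.3 m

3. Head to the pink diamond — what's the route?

turn right 67°, forward 7.2 m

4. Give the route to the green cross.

blocked — turn right 54°, forward 9.7 m, then turn left 25°, forward 7.1 m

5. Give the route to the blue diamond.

turn right 147°, forward 3.2 m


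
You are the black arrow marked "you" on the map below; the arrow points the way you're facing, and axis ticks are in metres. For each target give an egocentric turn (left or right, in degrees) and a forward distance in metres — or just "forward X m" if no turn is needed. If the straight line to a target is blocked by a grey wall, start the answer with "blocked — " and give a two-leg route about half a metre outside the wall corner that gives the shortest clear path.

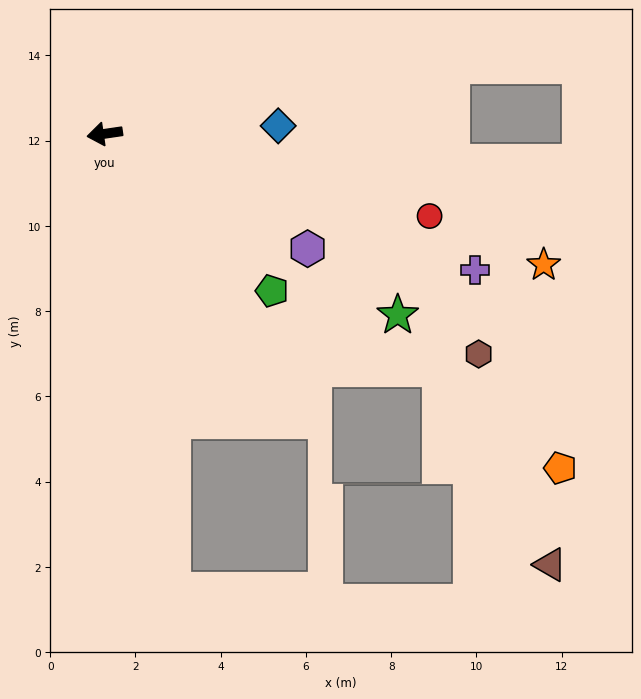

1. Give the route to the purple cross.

turn left 151°, forward 9.3 m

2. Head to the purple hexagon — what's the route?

turn left 142°, forward 5.5 m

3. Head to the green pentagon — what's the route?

turn left 128°, forward 5.4 m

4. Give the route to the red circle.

turn left 157°, forward 7.9 m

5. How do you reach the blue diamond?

turn left 174°, forward 4.1 m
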